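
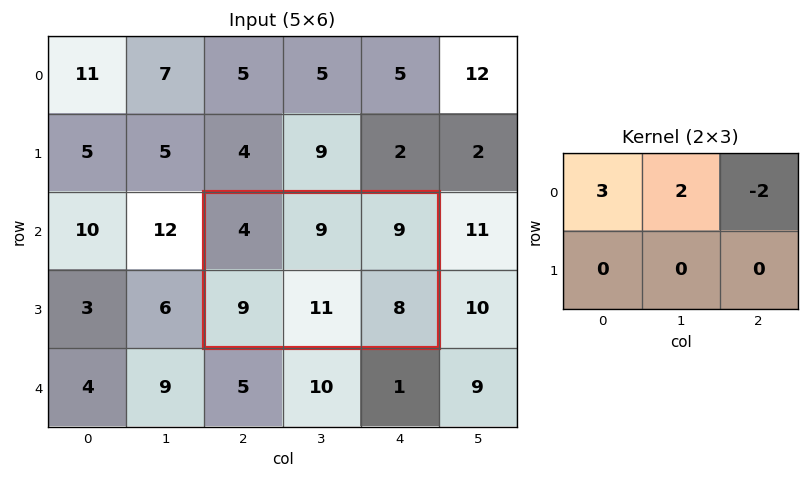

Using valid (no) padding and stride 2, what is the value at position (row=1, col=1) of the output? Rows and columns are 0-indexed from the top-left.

12

The receptive field on the input at this output position is [4 9 9 / 9 11 8]. Elementwise product with the kernel and sum: 4·3 + 9·2 + 9·-2.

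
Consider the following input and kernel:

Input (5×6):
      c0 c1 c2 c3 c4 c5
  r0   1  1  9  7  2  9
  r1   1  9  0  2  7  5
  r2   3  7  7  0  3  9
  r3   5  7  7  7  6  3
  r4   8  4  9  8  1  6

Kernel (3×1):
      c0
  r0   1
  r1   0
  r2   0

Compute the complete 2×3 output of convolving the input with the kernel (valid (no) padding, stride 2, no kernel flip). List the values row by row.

1 9 2
3 7 3

Output[0,0]: The receptive field on the input at this output position is [1 / 1 / 3]. Elementwise product with the kernel and sum: 1·1.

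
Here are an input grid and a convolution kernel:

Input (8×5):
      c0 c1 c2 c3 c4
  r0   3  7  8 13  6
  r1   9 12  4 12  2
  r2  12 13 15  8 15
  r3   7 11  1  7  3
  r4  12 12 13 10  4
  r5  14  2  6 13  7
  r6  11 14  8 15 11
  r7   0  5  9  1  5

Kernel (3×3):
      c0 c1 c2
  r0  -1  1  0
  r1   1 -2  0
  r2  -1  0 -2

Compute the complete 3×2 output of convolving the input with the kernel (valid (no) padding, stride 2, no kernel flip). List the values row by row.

Output[0,0]: The receptive field on the input at this output position is [3 7 8 / 9 12 4 / 12 13 15]. Elementwise product with the kernel and sum: 3·-1 + 7·1 + 9·1 + 12·-2 + 12·-1 + 15·-2.

-53 -60
-52 -41
-17 -53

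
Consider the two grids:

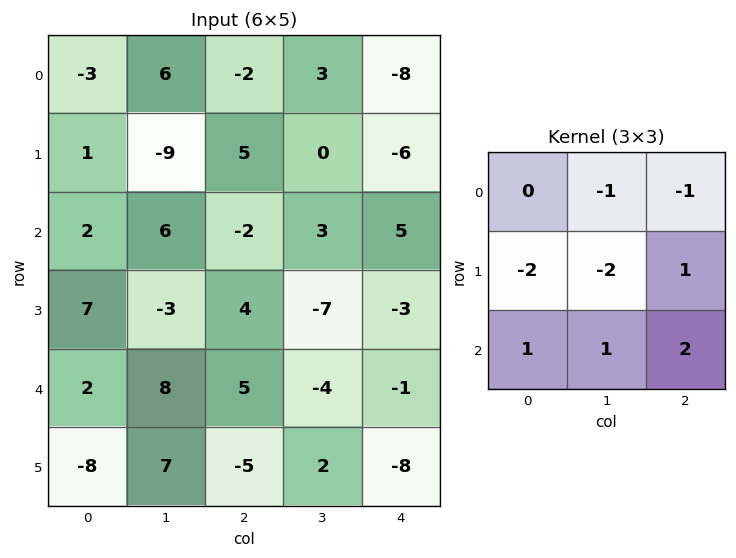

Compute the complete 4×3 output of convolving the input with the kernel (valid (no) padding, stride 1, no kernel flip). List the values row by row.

Output[0,0]: The receptive field on the input at this output position is [-3 6 -2 / 1 -9 5 / 2 6 -2]. Elementwise product with the kernel and sum: 6·-1 + -2·-1 + 1·-2 + -9·-2 + 5·1 + 2·1 + 6·1 + -2·2.
Output[0,1]: The receptive field on the input at this output position is [6 -2 3 / -9 5 0 / 6 -2 3]. Elementwise product with the kernel and sum: -2·-1 + 3·-1 + -9·-2 + 5·-2 + 0·1 + 6·1 + -2·1 + 3·2.

21 17 0
-2 -23 0
12 -5 -6
-27 -21 -12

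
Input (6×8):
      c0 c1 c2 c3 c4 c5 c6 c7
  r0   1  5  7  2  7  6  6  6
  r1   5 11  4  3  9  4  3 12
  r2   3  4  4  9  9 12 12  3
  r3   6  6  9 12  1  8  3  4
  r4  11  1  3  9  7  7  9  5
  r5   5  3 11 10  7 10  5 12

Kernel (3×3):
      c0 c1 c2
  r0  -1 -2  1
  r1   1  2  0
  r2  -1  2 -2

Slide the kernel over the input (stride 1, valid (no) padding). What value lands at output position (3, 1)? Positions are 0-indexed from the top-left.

The receptive field on the input at this output position is [6 9 12 / 1 3 9 / 3 11 10]. Elementwise product with the kernel and sum: 6·-1 + 9·-2 + 12·1 + 1·1 + 3·2 + 3·-1 + 11·2 + 10·-2.

-6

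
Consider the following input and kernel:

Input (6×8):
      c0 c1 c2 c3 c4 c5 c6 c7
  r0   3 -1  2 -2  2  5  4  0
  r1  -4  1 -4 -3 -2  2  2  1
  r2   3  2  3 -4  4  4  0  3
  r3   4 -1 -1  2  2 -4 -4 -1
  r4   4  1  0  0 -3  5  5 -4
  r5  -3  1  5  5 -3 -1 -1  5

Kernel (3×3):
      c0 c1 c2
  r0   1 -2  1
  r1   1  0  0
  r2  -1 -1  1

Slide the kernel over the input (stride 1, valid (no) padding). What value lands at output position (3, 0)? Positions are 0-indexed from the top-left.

The receptive field on the input at this output position is [4 -1 -1 / 4 1 0 / -3 1 5]. Elementwise product with the kernel and sum: 4·1 + -1·-2 + -1·1 + 4·1 + -3·-1 + 1·-1 + 5·1.

16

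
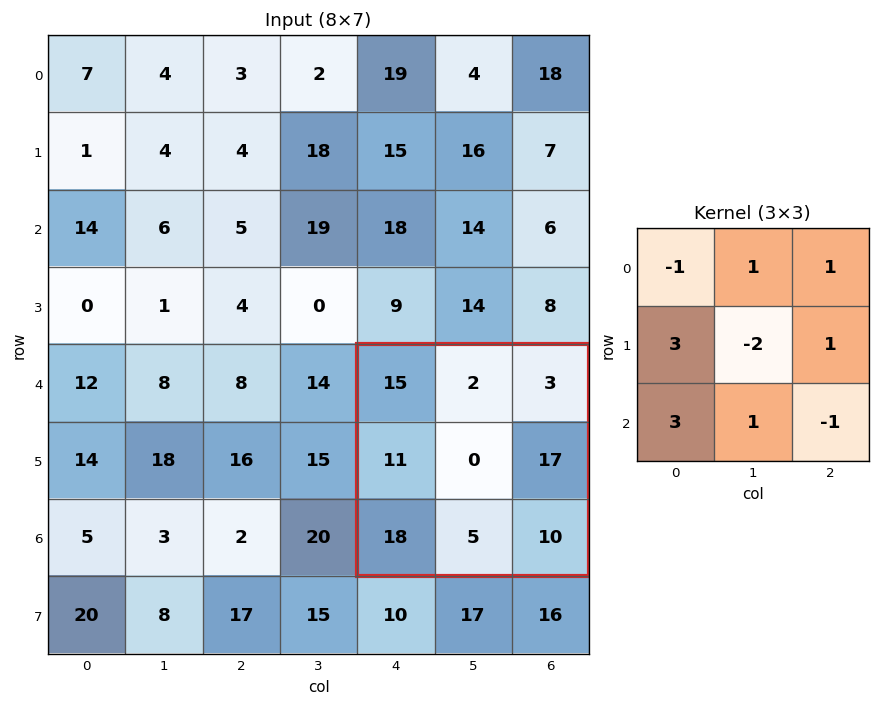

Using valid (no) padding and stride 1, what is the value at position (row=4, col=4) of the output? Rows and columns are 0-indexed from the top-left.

89

The receptive field on the input at this output position is [15 2 3 / 11 0 17 / 18 5 10]. Elementwise product with the kernel and sum: 15·-1 + 2·1 + 3·1 + 11·3 + 0·-2 + 17·1 + 18·3 + 5·1 + 10·-1.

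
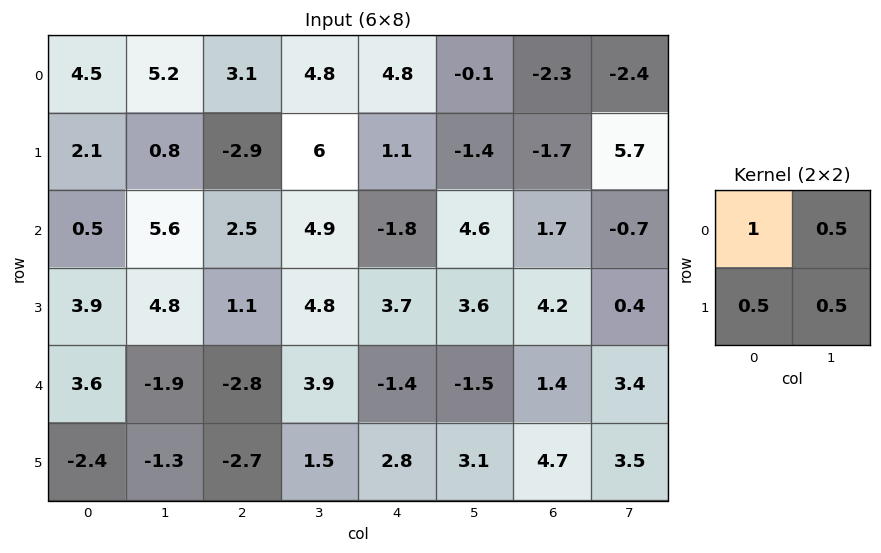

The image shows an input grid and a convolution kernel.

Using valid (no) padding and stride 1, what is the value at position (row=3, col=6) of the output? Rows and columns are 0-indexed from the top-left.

The receptive field on the input at this output position is [4.2 0.4 / 1.4 3.4]. Elementwise product with the kernel and sum: 4.2·1 + 0.4·0.5 + 1.4·0.5 + 3.4·0.5.

6.8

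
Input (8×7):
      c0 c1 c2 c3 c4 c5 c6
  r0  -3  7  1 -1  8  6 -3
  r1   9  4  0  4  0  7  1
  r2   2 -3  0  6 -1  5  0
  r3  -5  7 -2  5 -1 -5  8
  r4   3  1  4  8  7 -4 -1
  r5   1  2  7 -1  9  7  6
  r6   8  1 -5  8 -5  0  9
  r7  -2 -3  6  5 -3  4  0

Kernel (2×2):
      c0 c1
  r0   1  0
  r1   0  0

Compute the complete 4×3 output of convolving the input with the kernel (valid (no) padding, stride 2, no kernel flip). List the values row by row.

Output[0,0]: The receptive field on the input at this output position is [-3 7 / 9 4]. Elementwise product with the kernel and sum: -3·1.
Output[0,1]: The receptive field on the input at this output position is [1 -1 / 0 4]. Elementwise product with the kernel and sum: 1·1.

-3 1 8
2 0 -1
3 4 7
8 -5 -5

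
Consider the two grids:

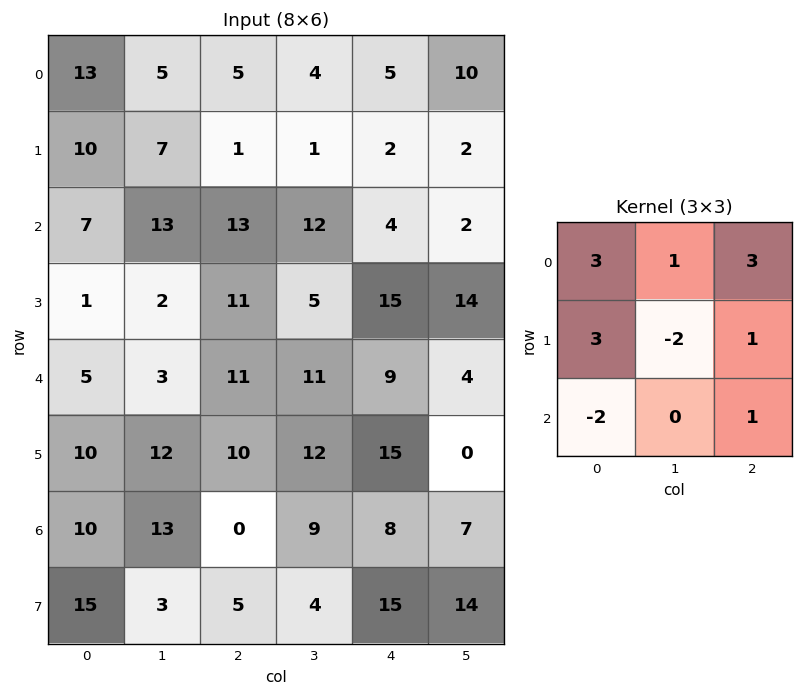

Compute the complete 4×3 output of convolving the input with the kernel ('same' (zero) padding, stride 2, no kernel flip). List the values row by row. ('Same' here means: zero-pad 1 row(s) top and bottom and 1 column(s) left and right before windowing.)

Output[0,0]: The receptive field on the zero-padded input at this output position is [0 0 0 / 0 13 5 / 0 10 7]. Elementwise product with the kernel and sum: 0·3 + 0·1 + 0·3 + 0·3 + 13·-2 + 5·1 + 0·-2 + 7·1.
Output[0,1]: The receptive field on the zero-padded input at this output position is [0 0 0 / 5 5 4 / 7 1 1]. Elementwise product with the kernel and sum: 0·3 + 0·1 + 0·3 + 5·3 + 5·-2 + 4·1 + 7·-2 + 1·1.

-14 -4 12
32 51 45
12 18 67
42 128 75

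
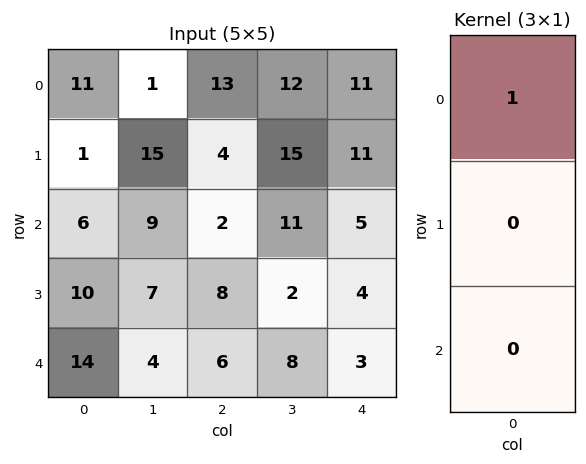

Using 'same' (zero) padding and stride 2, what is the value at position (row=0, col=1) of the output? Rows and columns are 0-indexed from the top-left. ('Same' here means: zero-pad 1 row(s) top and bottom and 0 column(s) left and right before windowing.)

The receptive field on the zero-padded input at this output position is [0 / 13 / 4]. Elementwise product with the kernel and sum: 0·1.

0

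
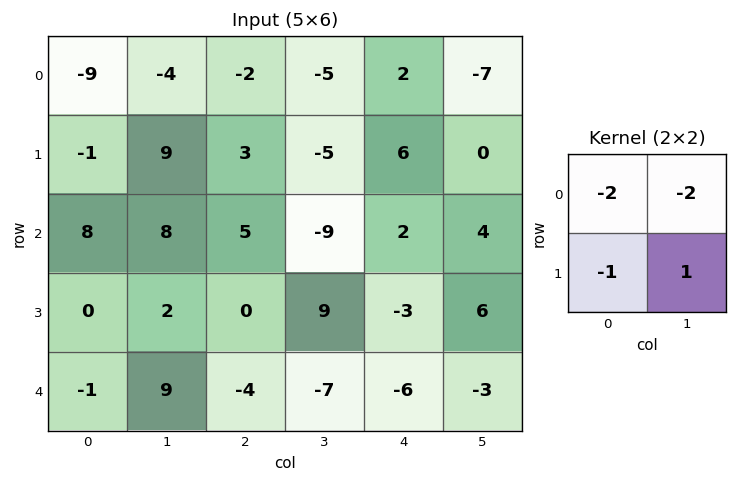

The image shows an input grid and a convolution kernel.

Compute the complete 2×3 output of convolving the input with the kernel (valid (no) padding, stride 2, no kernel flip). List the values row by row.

Output[0,0]: The receptive field on the input at this output position is [-9 -4 / -1 9]. Elementwise product with the kernel and sum: -9·-2 + -4·-2 + -1·-1 + 9·1.

36 6 4
-30 17 -3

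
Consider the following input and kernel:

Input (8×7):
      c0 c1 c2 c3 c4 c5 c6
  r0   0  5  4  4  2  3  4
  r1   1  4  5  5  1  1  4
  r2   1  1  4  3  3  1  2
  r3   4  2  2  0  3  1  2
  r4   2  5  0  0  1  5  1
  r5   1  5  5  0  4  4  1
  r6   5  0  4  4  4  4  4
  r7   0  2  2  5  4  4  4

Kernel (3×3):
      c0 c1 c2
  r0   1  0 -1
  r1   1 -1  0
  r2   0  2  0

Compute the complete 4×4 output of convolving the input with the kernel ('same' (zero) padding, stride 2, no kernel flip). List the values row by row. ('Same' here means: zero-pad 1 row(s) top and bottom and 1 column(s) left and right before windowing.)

Output[0,0]: The receptive field on the zero-padded input at this output position is [0 0 0 / 0 0 5 / 0 1 4]. Elementwise product with the kernel and sum: 0·1 + 0·-1 + 0·1 + 0·-1 + 1·2.

2 11 4 7
3 0 10 4
-2 17 6 7
-10 5 4 12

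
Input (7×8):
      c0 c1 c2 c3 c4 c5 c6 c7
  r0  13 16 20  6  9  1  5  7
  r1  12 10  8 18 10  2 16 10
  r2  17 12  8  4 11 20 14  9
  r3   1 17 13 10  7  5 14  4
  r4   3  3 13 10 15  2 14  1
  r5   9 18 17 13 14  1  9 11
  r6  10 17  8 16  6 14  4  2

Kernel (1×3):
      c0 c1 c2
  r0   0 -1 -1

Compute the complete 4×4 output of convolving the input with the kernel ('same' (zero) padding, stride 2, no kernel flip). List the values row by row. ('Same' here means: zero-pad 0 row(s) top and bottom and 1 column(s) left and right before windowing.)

-29 -26 -10 -12
-29 -12 -31 -23
-6 -23 -17 -15
-27 -24 -20 -6

Output[0,0]: The receptive field on the zero-padded input at this output position is [0 13 16]. Elementwise product with the kernel and sum: 13·-1 + 16·-1.
Output[0,1]: The receptive field on the zero-padded input at this output position is [16 20 6]. Elementwise product with the kernel and sum: 20·-1 + 6·-1.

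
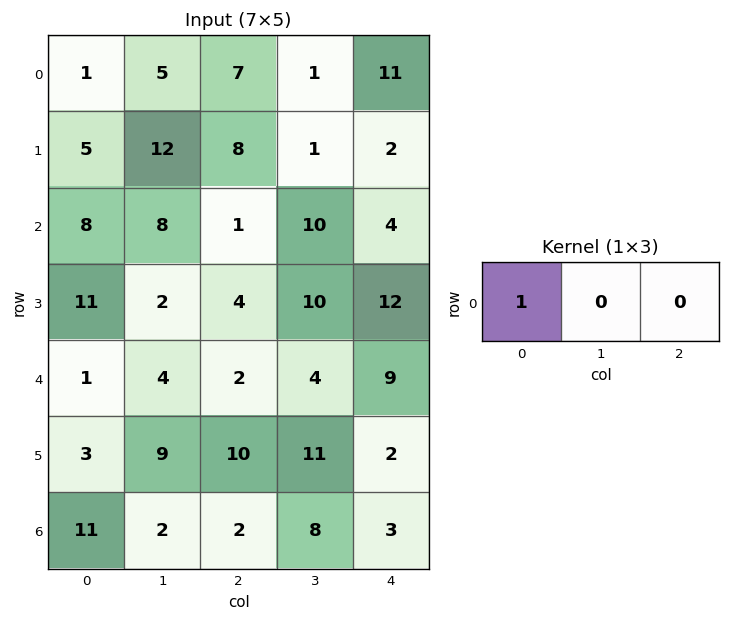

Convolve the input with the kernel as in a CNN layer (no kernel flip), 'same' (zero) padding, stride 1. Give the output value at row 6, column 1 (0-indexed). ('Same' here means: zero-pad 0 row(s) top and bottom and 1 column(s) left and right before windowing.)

The receptive field on the zero-padded input at this output position is [11 2 2]. Elementwise product with the kernel and sum: 11·1.

11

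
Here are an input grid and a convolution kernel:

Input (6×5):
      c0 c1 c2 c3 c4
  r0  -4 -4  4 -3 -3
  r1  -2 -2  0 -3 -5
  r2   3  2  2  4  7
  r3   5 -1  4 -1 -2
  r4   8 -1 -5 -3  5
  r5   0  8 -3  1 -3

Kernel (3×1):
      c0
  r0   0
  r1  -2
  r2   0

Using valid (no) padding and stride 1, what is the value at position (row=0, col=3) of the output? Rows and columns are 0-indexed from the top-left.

The receptive field on the input at this output position is [-3 / -3 / 4]. Elementwise product with the kernel and sum: -3·-2.

6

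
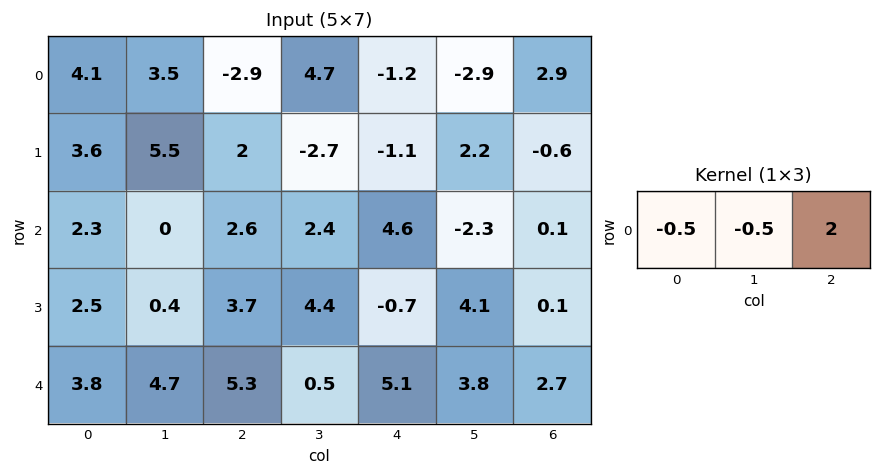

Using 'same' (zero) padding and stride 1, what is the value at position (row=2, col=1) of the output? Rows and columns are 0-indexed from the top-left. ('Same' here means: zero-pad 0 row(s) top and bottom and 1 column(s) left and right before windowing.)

4.05

The receptive field on the zero-padded input at this output position is [2.3 0 2.6]. Elementwise product with the kernel and sum: 2.3·-0.5 + 0·-0.5 + 2.6·2.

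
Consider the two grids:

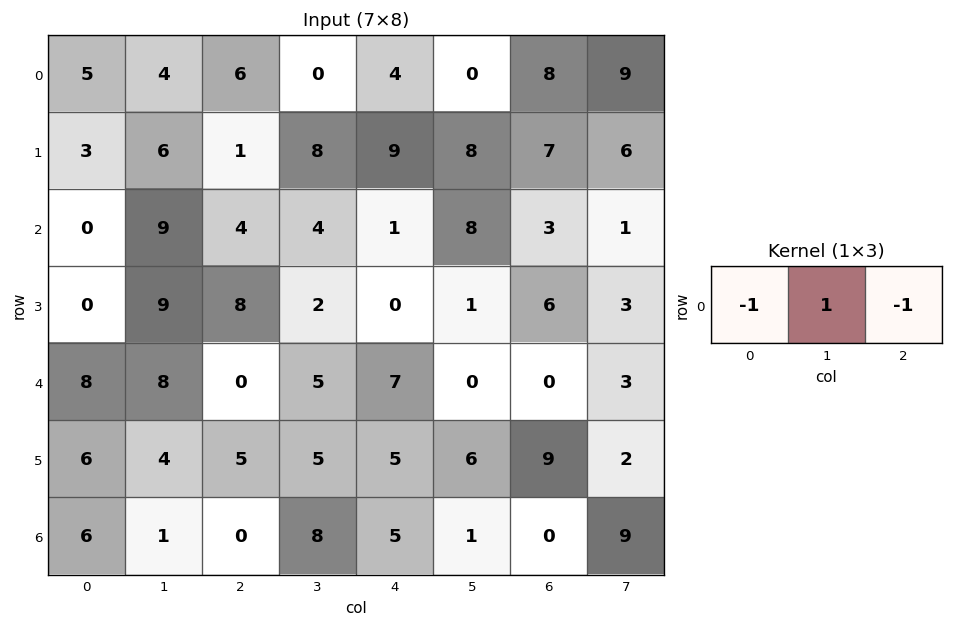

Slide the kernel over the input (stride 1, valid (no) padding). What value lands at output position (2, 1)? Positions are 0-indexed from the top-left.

-9

The receptive field on the input at this output position is [9 4 4]. Elementwise product with the kernel and sum: 9·-1 + 4·1 + 4·-1.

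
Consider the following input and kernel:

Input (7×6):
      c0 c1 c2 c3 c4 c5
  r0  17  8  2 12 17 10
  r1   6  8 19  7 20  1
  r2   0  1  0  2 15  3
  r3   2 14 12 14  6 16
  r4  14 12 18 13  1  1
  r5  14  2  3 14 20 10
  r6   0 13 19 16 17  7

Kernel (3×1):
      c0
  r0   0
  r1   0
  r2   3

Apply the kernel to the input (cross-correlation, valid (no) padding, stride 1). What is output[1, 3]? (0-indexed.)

42

The receptive field on the input at this output position is [7 / 2 / 14]. Elementwise product with the kernel and sum: 14·3.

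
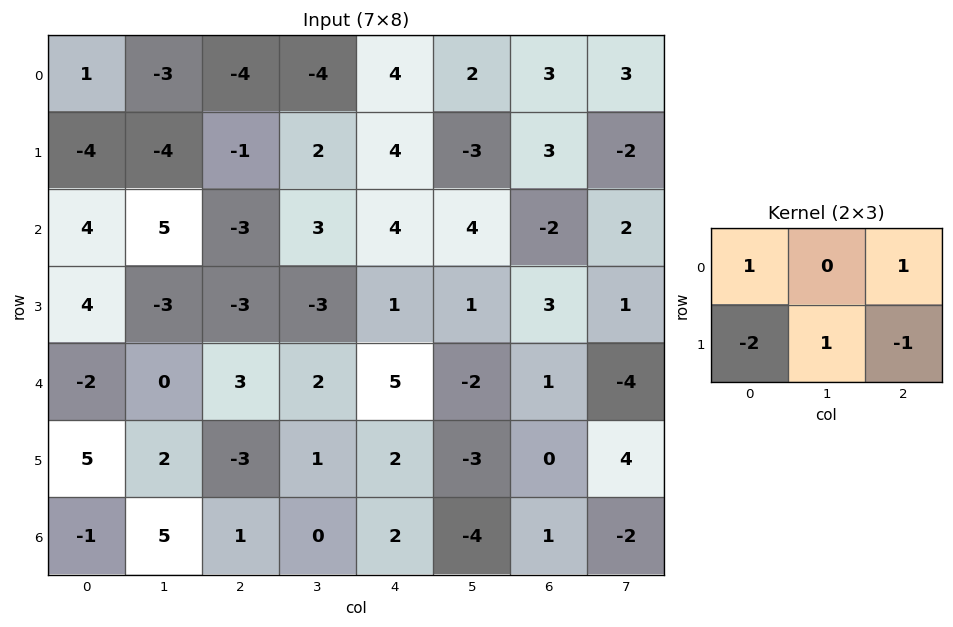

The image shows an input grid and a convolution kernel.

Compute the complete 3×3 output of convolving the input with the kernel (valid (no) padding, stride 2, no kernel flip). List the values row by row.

Output[0,0]: The receptive field on the input at this output position is [1 -3 -4 / -4 -4 -1]. Elementwise product with the kernel and sum: 1·1 + -4·1 + -4·-2 + -4·1 + -1·-1.

2 0 -7
-7 3 -2
-4 13 -1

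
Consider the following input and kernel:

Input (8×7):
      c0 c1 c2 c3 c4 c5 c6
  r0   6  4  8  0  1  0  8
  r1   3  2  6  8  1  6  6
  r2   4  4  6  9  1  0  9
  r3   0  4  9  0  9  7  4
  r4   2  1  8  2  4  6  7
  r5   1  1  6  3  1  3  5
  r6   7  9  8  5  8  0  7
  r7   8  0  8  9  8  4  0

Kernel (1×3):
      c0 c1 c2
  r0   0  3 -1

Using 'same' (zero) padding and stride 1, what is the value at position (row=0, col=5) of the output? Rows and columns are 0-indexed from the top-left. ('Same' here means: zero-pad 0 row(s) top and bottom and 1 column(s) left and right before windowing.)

The receptive field on the zero-padded input at this output position is [1 0 8]. Elementwise product with the kernel and sum: 0·3 + 8·-1.

-8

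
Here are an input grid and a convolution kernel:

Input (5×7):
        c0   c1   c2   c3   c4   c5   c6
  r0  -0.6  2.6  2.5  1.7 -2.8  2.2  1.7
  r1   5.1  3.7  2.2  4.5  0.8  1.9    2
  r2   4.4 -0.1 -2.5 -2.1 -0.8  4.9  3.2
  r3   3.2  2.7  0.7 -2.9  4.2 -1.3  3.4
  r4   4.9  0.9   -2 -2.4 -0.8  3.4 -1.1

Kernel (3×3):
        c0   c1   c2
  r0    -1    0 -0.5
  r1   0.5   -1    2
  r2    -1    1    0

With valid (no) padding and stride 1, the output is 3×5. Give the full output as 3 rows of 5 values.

Output[0,0]: The receptive field on the input at this output position is [-0.6 2.6 2.5 / 5.1 3.7 2.2 / 4.4 -0.1 -2.5]. Elementwise product with the kernel and sum: -0.6·-1 + 2.5·-0.5 + 5.1·0.5 + 3.7·-1 + 2.2·2 + 4.4·-1 + -0.1·1.

-1.9 2.8 -2.5 3.75 10.15
-9.4 -9.7 -6.95 11.2 -6.2
-6.85 -6.9 14.15 -7 13.6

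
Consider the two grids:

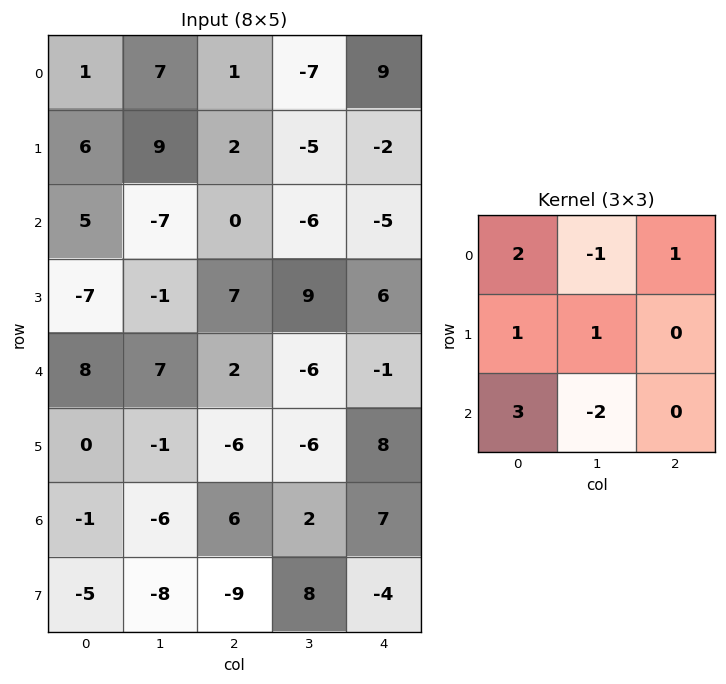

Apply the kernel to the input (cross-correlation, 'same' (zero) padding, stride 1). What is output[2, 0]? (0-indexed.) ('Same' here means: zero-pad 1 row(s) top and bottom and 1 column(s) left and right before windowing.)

The receptive field on the zero-padded input at this output position is [0 6 9 / 0 5 -7 / 0 -7 -1]. Elementwise product with the kernel and sum: 0·2 + 6·-1 + 9·1 + 0·1 + 5·1 + 0·3 + -7·-2.

22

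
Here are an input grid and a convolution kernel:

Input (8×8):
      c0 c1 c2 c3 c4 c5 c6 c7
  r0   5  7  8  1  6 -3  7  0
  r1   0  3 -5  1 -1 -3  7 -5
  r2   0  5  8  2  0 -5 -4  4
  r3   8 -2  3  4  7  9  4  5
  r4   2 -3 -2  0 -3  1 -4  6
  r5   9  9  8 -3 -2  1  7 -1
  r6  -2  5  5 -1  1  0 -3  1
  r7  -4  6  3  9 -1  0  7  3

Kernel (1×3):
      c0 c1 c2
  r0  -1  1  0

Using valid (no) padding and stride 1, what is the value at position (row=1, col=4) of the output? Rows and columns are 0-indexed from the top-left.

The receptive field on the input at this output position is [-1 -3 7]. Elementwise product with the kernel and sum: -1·-1 + -3·1.

-2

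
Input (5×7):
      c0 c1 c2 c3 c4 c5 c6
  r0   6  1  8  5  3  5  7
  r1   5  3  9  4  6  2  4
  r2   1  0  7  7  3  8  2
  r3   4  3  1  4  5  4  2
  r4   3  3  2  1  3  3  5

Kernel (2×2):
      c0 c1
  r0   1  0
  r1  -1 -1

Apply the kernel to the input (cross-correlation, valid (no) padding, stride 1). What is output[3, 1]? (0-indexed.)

-2

The receptive field on the input at this output position is [3 1 / 3 2]. Elementwise product with the kernel and sum: 3·1 + 3·-1 + 2·-1.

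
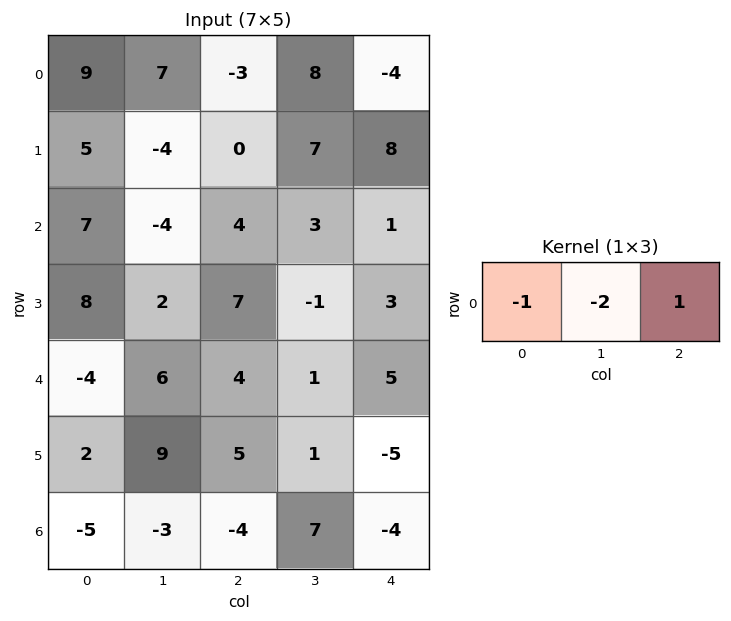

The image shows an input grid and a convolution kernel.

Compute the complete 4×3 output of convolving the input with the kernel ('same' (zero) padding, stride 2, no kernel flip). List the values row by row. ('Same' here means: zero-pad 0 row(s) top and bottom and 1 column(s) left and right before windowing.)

Output[0,0]: The receptive field on the zero-padded input at this output position is [0 9 7]. Elementwise product with the kernel and sum: 0·-1 + 9·-2 + 7·1.
Output[0,1]: The receptive field on the zero-padded input at this output position is [7 -3 8]. Elementwise product with the kernel and sum: 7·-1 + -3·-2 + 8·1.

-11 7 0
-18 -1 -5
14 -13 -11
7 18 1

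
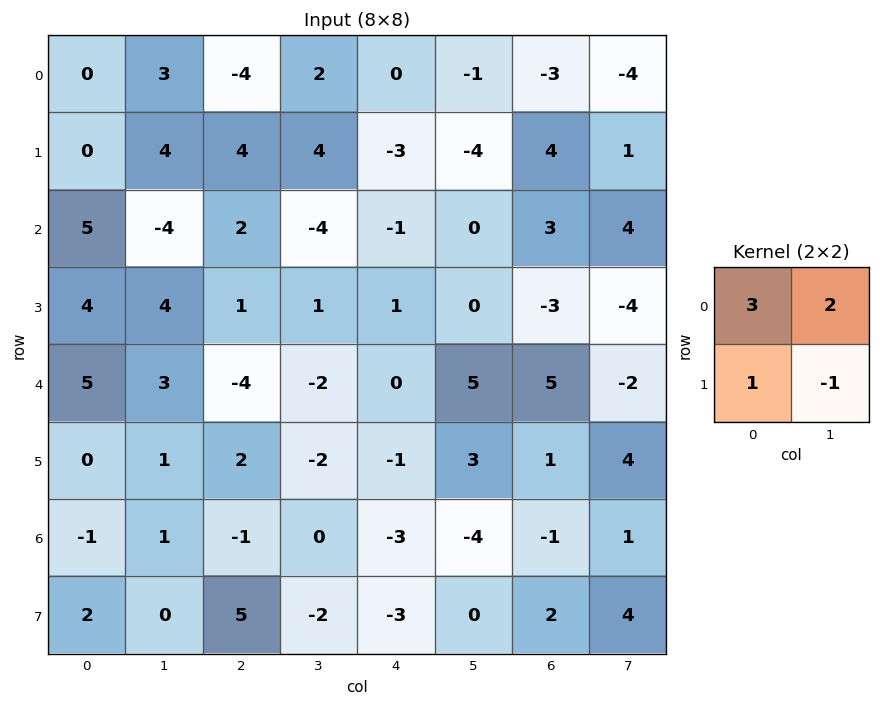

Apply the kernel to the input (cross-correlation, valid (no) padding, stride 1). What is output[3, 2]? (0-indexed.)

The receptive field on the input at this output position is [1 1 / -4 -2]. Elementwise product with the kernel and sum: 1·3 + 1·2 + -4·1 + -2·-1.

3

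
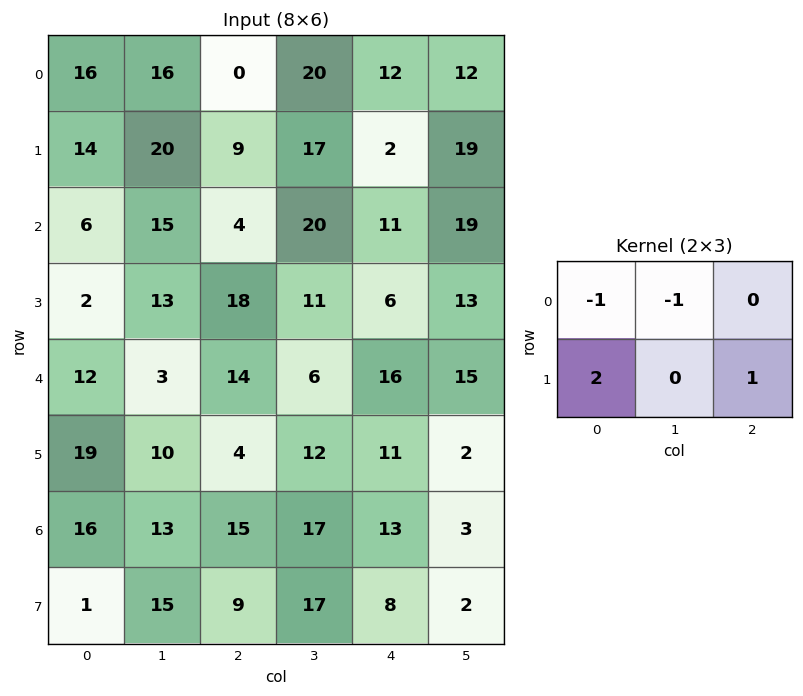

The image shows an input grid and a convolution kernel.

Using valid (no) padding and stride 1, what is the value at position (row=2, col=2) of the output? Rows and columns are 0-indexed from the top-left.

The receptive field on the input at this output position is [4 20 11 / 18 11 6]. Elementwise product with the kernel and sum: 4·-1 + 20·-1 + 18·2 + 6·1.

18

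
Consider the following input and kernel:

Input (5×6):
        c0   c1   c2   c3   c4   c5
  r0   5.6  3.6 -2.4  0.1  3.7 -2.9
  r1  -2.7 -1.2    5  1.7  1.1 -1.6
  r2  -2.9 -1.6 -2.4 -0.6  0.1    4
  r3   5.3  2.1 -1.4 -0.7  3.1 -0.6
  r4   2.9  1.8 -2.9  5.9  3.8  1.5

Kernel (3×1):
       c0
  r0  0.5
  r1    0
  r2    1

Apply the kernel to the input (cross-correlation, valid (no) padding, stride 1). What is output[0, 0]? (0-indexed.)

The receptive field on the input at this output position is [5.6 / -2.7 / -2.9]. Elementwise product with the kernel and sum: 5.6·0.5 + -2.9·1.

-0.1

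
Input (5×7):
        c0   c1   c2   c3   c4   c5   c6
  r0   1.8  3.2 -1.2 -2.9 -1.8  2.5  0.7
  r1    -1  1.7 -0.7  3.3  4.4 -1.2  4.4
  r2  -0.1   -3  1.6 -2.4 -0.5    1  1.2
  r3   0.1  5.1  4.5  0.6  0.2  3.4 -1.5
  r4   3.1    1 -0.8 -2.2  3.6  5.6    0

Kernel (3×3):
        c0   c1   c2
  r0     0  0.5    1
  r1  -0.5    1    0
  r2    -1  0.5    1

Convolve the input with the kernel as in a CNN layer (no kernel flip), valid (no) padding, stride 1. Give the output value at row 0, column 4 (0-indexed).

0.75

The receptive field on the input at this output position is [-1.8 2.5 0.7 / 4.4 -1.2 4.4 / -0.5 1 1.2]. Elementwise product with the kernel and sum: 2.5·0.5 + 0.7·1 + 4.4·-0.5 + -1.2·1 + -0.5·-1 + 1·0.5 + 1.2·1.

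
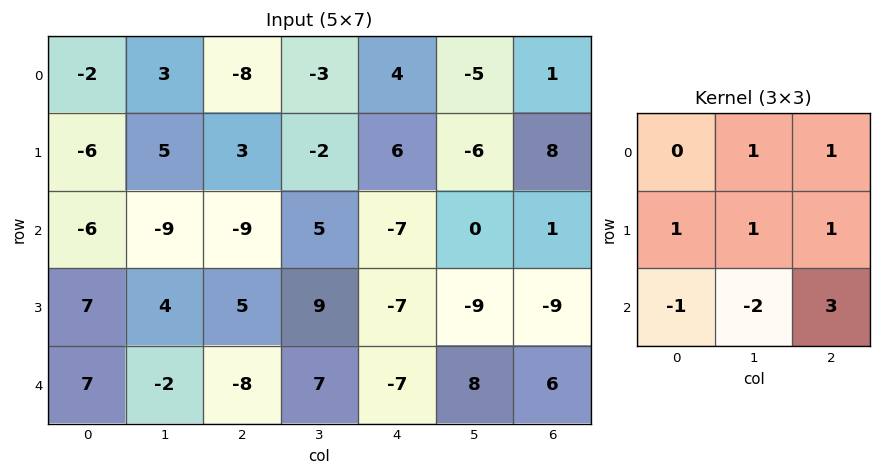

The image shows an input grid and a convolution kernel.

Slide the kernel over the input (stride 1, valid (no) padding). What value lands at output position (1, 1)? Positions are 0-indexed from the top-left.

1

The receptive field on the input at this output position is [5 3 -2 / -9 -9 5 / 4 5 9]. Elementwise product with the kernel and sum: 3·1 + -2·1 + -9·1 + -9·1 + 5·1 + 4·-1 + 5·-2 + 9·3.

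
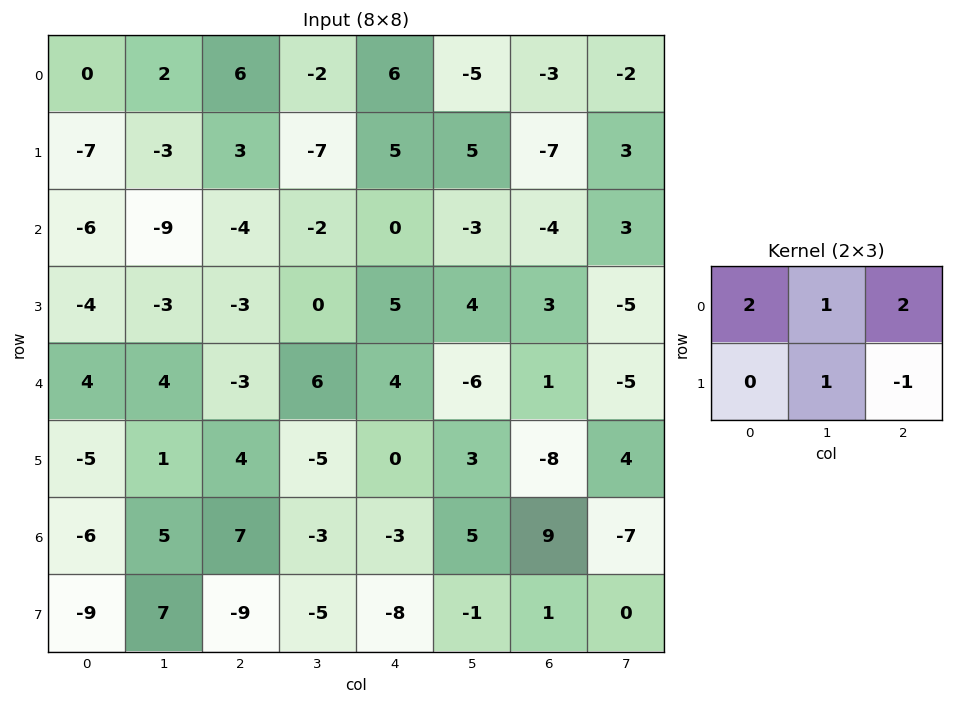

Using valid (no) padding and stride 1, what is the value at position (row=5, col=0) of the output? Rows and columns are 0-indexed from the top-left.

-3

The receptive field on the input at this output position is [-5 1 4 / -6 5 7]. Elementwise product with the kernel and sum: -5·2 + 1·1 + 4·2 + 5·1 + 7·-1.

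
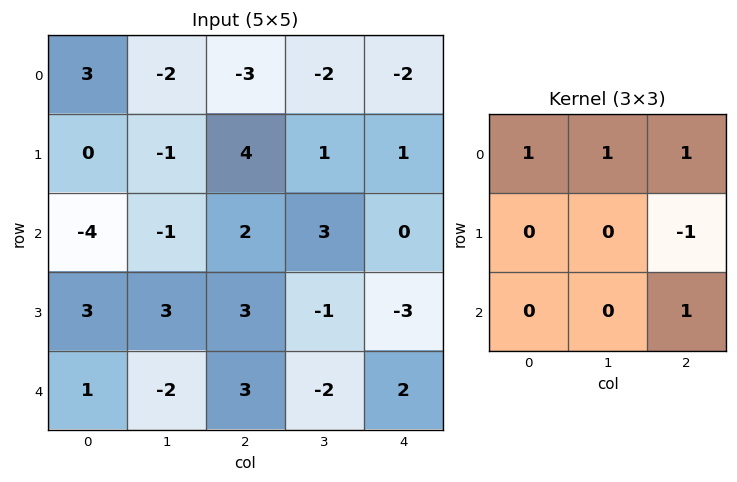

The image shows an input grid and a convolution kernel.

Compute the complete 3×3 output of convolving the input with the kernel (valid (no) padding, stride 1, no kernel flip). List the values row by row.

Output[0,0]: The receptive field on the input at this output position is [3 -2 -3 / 0 -1 4 / -4 -1 2]. Elementwise product with the kernel and sum: 3·1 + -2·1 + -3·1 + 4·-1 + 2·1.

-4 -5 -8
4 0 3
-3 3 10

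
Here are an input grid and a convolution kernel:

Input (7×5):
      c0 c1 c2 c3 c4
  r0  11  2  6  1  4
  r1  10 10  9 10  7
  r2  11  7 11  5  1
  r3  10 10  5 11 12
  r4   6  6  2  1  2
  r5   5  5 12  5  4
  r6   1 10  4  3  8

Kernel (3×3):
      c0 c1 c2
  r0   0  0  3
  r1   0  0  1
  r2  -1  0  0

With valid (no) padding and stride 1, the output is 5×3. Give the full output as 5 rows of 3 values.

Output[0,0]: The receptive field on the input at this output position is [11 2 6 / 10 10 9 / 11 7 11]. Elementwise product with the kernel and sum: 6·3 + 9·1 + 11·-1.

16 6 8
28 25 17
32 20 13
12 29 26
17 -2 6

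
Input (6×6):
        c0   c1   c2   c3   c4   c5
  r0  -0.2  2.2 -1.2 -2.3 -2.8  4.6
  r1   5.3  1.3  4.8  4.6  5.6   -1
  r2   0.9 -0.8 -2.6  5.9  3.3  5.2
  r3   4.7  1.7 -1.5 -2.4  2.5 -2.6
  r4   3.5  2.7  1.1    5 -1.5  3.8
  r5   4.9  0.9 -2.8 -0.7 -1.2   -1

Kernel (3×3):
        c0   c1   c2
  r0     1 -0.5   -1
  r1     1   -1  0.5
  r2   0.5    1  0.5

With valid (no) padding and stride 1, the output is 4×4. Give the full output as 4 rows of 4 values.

4.65 3.85 12 1.85
3.55 -2.8 -11.85 8
11.15 1.55 -1.9 -4.25
8.65 6.25 -10.15 5.3

Output[0,0]: The receptive field on the input at this output position is [-0.2 2.2 -1.2 / 5.3 1.3 4.8 / 0.9 -0.8 -2.6]. Elementwise product with the kernel and sum: -0.2·1 + 2.2·-0.5 + -1.2·-1 + 5.3·1 + 1.3·-1 + 4.8·0.5 + 0.9·0.5 + -0.8·1 + -2.6·0.5.
Output[0,1]: The receptive field on the input at this output position is [2.2 -1.2 -2.3 / 1.3 4.8 4.6 / -0.8 -2.6 5.9]. Elementwise product with the kernel and sum: 2.2·1 + -1.2·-0.5 + -2.3·-1 + 1.3·1 + 4.8·-1 + 4.6·0.5 + -0.8·0.5 + -2.6·1 + 5.9·0.5.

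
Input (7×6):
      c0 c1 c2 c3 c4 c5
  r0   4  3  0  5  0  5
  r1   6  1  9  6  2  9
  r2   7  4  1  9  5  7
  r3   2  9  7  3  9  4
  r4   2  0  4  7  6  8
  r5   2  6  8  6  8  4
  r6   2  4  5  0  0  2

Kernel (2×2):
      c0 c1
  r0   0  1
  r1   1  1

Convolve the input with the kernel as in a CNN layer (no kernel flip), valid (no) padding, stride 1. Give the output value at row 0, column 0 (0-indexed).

The receptive field on the input at this output position is [4 3 / 6 1]. Elementwise product with the kernel and sum: 3·1 + 6·1 + 1·1.

10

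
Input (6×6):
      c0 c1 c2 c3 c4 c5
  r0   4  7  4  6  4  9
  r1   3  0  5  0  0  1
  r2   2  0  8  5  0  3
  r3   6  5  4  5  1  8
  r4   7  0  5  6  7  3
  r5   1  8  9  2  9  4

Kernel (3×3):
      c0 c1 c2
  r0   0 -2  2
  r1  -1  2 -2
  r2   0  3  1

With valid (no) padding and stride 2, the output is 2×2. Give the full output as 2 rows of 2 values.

Output[0,0]: The receptive field on the input at this output position is [4 7 4 / 3 0 5 / 2 0 8]. Elementwise product with the kernel and sum: 7·-2 + 4·2 + 3·-1 + 0·2 + 5·-2 + 0·3 + 8·1.
Output[0,1]: The receptive field on the input at this output position is [4 6 4 / 5 0 0 / 8 5 0]. Elementwise product with the kernel and sum: 6·-2 + 4·2 + 5·-1 + 0·2 + 0·-2 + 5·3 + 0·1.

-11 6
17 19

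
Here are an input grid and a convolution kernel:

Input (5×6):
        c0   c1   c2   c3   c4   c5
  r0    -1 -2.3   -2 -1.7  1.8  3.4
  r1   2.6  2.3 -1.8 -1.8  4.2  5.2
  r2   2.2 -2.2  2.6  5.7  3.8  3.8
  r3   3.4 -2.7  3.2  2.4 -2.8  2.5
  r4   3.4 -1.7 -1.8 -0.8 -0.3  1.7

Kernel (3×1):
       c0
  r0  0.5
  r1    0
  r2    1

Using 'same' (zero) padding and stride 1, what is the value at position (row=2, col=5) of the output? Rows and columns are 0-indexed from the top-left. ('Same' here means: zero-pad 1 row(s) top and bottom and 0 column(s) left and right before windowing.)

5.1

The receptive field on the zero-padded input at this output position is [5.2 / 3.8 / 2.5]. Elementwise product with the kernel and sum: 5.2·0.5 + 2.5·1.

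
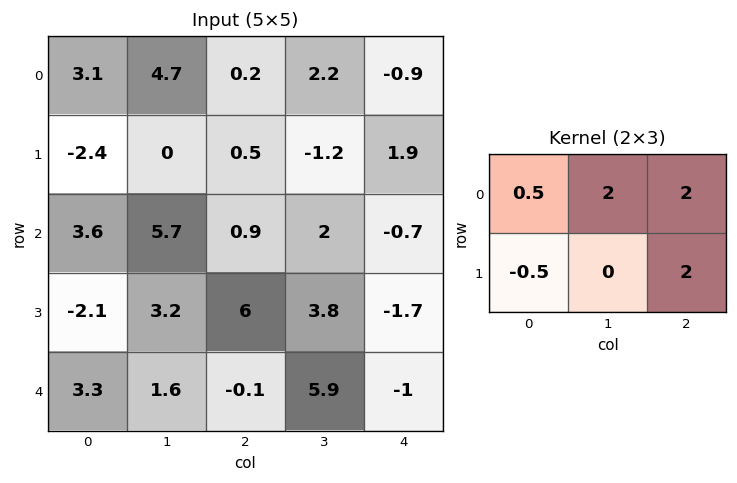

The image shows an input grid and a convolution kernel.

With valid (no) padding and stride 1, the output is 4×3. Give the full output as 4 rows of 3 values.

Output[0,0]: The receptive field on the input at this output position is [3.1 4.7 0.2 / -2.4 0 0.5]. Elementwise product with the kernel and sum: 3.1·0.5 + 4.7·2 + 0.2·2 + -2.4·-0.5 + 0.5·2.

13.55 4.75 6.25
-0.2 -0.25 -0.2
28.05 14.65 -3.35
15.5 32.2 5.25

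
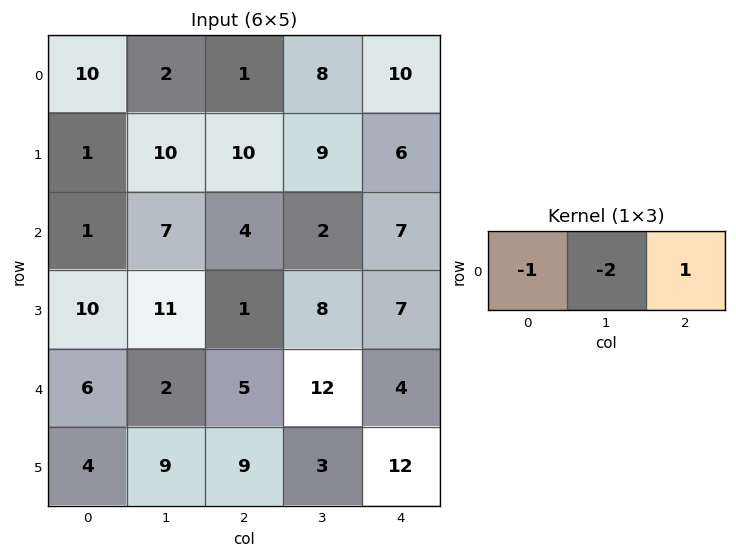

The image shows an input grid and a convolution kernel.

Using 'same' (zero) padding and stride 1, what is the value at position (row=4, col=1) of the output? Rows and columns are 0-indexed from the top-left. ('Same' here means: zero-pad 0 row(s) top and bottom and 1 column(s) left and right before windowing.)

The receptive field on the zero-padded input at this output position is [6 2 5]. Elementwise product with the kernel and sum: 6·-1 + 2·-2 + 5·1.

-5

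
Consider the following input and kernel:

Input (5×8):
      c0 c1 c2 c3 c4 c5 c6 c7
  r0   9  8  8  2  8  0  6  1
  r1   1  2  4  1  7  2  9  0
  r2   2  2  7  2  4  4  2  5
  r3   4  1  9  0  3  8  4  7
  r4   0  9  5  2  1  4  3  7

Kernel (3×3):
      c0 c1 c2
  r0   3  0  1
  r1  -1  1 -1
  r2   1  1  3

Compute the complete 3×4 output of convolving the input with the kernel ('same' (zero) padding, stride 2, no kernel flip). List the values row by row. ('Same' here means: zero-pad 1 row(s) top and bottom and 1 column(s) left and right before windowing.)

8 7 20 16
9 20 30 32
-8 -3 3 23

Output[0,0]: The receptive field on the zero-padded input at this output position is [0 0 0 / 0 9 8 / 0 1 2]. Elementwise product with the kernel and sum: 0·3 + 0·1 + 0·-1 + 9·1 + 8·-1 + 0·1 + 1·1 + 2·3.
Output[0,1]: The receptive field on the zero-padded input at this output position is [0 0 0 / 8 8 2 / 2 4 1]. Elementwise product with the kernel and sum: 0·3 + 0·1 + 8·-1 + 8·1 + 2·-1 + 2·1 + 4·1 + 1·3.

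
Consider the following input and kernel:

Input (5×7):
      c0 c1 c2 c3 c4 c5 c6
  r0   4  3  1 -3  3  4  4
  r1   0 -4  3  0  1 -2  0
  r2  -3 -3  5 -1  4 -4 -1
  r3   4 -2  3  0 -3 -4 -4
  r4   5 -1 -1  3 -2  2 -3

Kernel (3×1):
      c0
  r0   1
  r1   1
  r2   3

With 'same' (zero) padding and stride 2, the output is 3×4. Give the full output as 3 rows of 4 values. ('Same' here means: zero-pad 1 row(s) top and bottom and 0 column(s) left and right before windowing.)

4 10 6 4
9 17 -4 -13
9 2 -5 -7

Output[0,0]: The receptive field on the zero-padded input at this output position is [0 / 4 / 0]. Elementwise product with the kernel and sum: 0·1 + 4·1 + 0·3.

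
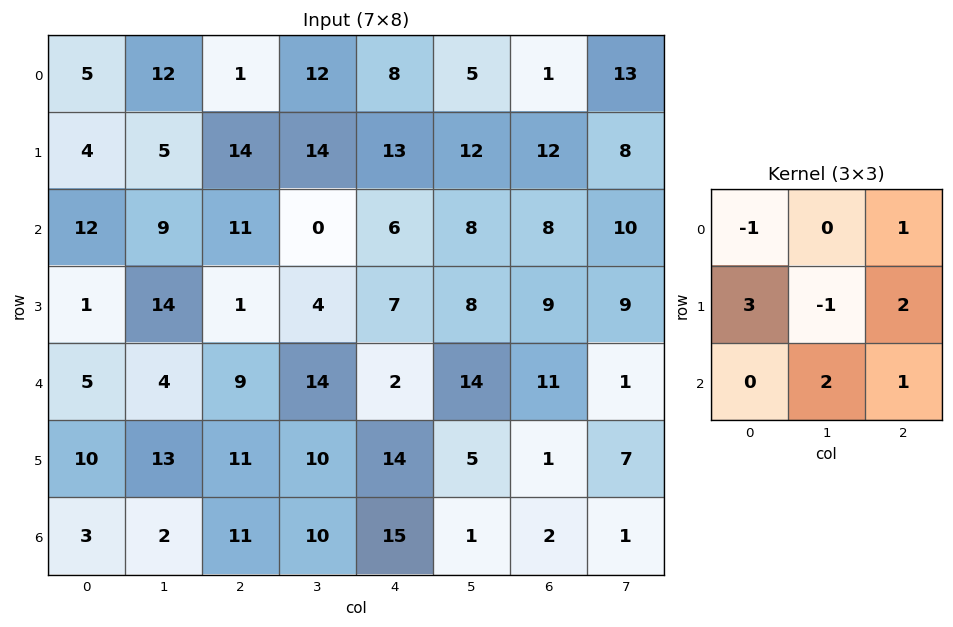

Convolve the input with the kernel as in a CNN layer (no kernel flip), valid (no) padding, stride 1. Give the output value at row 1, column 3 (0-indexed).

The receptive field on the input at this output position is [14 13 12 / 0 6 8 / 4 7 8]. Elementwise product with the kernel and sum: 14·-1 + 12·1 + 0·3 + 6·-1 + 8·2 + 7·2 + 8·1.

30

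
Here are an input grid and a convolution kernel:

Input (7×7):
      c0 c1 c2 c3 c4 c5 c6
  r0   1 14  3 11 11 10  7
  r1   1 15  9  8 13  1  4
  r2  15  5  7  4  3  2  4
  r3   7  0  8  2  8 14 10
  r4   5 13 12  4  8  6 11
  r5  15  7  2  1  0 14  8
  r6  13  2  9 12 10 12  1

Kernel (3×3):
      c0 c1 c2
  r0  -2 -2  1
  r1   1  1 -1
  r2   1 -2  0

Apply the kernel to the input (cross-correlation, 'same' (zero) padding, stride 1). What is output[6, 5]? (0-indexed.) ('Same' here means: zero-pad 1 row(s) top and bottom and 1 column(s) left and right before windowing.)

The receptive field on the zero-padded input at this output position is [0 14 8 / 10 12 1 / 0 0 0]. Elementwise product with the kernel and sum: 0·-2 + 14·-2 + 8·1 + 10·1 + 12·1 + 1·-1 + 0·1 + 0·-2.

1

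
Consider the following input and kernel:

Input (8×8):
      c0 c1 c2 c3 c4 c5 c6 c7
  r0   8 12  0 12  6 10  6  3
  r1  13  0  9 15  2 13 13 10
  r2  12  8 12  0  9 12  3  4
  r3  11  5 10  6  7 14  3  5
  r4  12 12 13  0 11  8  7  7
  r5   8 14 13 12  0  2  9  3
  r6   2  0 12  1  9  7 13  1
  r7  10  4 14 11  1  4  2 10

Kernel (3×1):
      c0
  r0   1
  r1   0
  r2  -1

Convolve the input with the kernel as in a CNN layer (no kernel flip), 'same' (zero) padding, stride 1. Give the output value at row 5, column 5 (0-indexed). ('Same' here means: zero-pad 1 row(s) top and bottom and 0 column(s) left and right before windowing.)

The receptive field on the zero-padded input at this output position is [8 / 2 / 7]. Elementwise product with the kernel and sum: 8·1 + 7·-1.

1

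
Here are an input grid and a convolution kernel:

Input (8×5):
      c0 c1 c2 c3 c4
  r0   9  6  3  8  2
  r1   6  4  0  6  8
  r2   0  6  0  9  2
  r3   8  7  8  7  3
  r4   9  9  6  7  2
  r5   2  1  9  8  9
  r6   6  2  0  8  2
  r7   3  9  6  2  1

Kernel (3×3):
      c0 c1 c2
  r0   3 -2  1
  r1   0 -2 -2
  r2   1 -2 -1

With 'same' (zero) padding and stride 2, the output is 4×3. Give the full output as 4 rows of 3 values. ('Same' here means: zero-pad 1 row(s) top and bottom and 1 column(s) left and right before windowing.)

-46 -24 -14
-43 -16 -1
-50 -39 1
-34 -28 2

Output[0,0]: The receptive field on the zero-padded input at this output position is [0 0 0 / 0 9 6 / 0 6 4]. Elementwise product with the kernel and sum: 0·3 + 0·-2 + 0·1 + 9·-2 + 6·-2 + 0·1 + 6·-2 + 4·-1.
Output[0,1]: The receptive field on the zero-padded input at this output position is [0 0 0 / 6 3 8 / 4 0 6]. Elementwise product with the kernel and sum: 0·3 + 0·-2 + 0·1 + 3·-2 + 8·-2 + 4·1 + 0·-2 + 6·-1.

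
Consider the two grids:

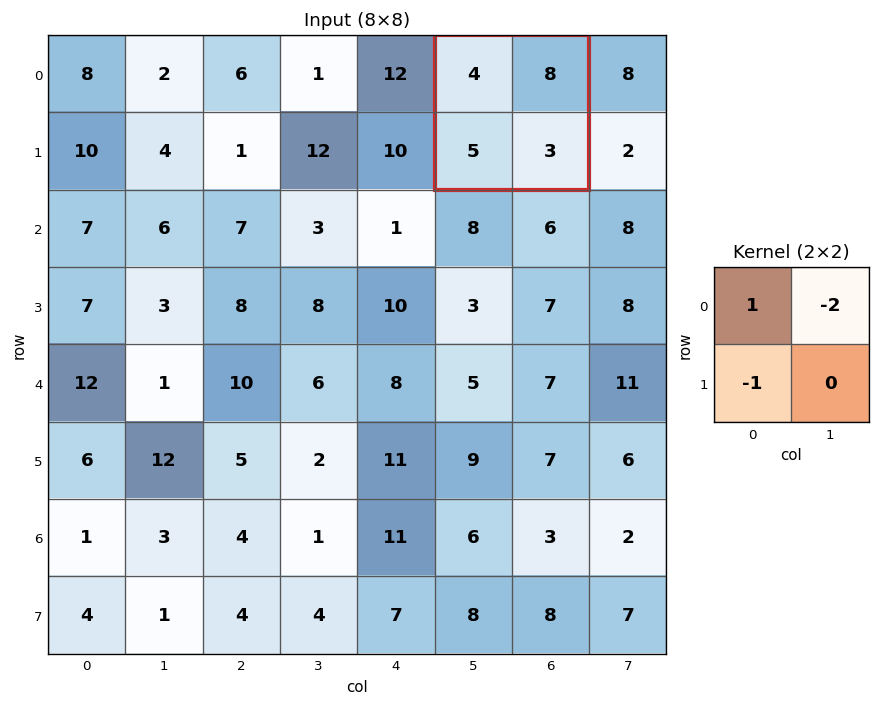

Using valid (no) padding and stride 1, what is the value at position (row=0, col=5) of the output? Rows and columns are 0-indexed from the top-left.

-17

The receptive field on the input at this output position is [4 8 / 5 3]. Elementwise product with the kernel and sum: 4·1 + 8·-2 + 5·-1.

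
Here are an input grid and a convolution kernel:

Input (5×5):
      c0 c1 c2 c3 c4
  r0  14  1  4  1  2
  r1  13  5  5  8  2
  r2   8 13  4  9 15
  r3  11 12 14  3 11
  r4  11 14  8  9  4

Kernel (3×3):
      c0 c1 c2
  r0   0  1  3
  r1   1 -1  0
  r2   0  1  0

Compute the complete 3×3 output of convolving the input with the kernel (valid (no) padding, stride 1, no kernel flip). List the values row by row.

Output[0,0]: The receptive field on the input at this output position is [14 1 4 / 13 5 5 / 8 13 4]. Elementwise product with the kernel and sum: 1·1 + 4·3 + 13·1 + 5·-1 + 13·1.

34 11 13
27 52 12
38 37 74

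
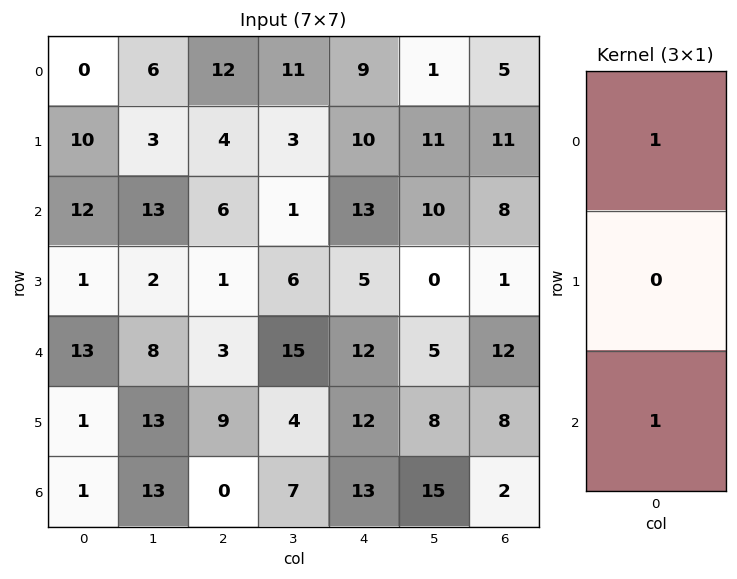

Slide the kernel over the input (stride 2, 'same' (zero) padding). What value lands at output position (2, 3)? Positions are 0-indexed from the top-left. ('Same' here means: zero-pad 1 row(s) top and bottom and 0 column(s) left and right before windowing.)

9

The receptive field on the zero-padded input at this output position is [1 / 12 / 8]. Elementwise product with the kernel and sum: 1·1 + 8·1.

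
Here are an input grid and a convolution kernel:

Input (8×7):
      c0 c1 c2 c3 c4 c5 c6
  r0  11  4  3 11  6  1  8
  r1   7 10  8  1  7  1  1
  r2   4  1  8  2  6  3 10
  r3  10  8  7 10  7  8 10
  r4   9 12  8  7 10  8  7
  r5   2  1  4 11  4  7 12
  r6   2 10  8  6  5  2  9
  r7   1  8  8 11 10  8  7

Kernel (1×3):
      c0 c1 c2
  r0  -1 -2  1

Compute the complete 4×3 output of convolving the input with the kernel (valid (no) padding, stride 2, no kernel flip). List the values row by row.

Output[0,0]: The receptive field on the input at this output position is [11 4 3]. Elementwise product with the kernel and sum: 11·-1 + 4·-2 + 3·1.
Output[0,1]: The receptive field on the input at this output position is [3 11 6]. Elementwise product with the kernel and sum: 3·-1 + 11·-2 + 6·1.

-16 -19 0
2 -6 -2
-25 -12 -19
-14 -15 0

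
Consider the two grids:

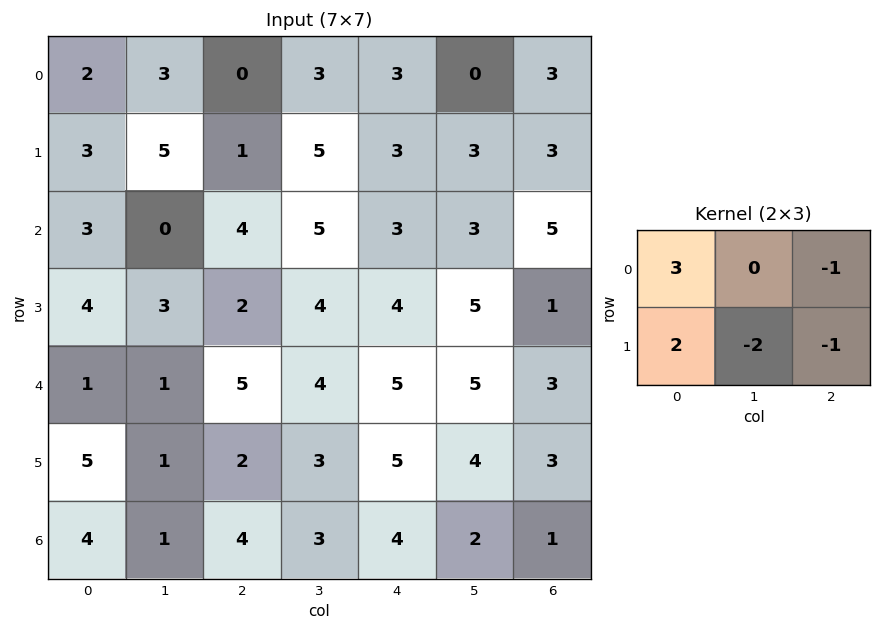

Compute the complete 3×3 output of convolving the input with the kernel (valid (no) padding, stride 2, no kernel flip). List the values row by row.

Output[0,0]: The receptive field on the input at this output position is [2 3 0 / 3 5 1]. Elementwise product with the kernel and sum: 2·3 + 0·-1 + 3·2 + 5·-2 + 1·-1.

1 -14 3
5 1 1
4 3 11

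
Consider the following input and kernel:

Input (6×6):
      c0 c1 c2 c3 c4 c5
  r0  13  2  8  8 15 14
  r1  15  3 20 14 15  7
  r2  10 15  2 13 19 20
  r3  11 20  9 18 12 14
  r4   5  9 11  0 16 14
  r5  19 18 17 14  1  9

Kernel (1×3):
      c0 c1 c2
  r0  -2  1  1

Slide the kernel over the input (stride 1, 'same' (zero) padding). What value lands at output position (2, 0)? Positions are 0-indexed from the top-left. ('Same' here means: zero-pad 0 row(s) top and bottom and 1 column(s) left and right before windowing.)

The receptive field on the zero-padded input at this output position is [0 10 15]. Elementwise product with the kernel and sum: 0·-2 + 10·1 + 15·1.

25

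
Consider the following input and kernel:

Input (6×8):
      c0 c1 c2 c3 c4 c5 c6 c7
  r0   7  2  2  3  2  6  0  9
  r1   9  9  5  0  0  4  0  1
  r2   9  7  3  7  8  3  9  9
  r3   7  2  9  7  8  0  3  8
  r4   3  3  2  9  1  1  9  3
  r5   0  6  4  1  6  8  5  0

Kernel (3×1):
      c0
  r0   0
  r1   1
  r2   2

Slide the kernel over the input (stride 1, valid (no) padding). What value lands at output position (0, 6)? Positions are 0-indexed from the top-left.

18

The receptive field on the input at this output position is [0 / 0 / 9]. Elementwise product with the kernel and sum: 0·1 + 9·2.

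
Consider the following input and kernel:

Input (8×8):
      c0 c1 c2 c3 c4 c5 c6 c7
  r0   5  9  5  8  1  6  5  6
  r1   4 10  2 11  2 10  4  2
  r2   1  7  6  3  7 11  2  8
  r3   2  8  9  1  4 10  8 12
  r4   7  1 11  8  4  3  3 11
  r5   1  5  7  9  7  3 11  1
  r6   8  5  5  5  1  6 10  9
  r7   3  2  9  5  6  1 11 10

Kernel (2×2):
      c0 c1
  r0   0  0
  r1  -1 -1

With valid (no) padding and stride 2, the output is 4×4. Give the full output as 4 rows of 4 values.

-14 -13 -12 -6
-10 -10 -14 -20
-6 -16 -10 -12
-5 -14 -7 -21

Output[0,0]: The receptive field on the input at this output position is [5 9 / 4 10]. Elementwise product with the kernel and sum: 4·-1 + 10·-1.
Output[0,1]: The receptive field on the input at this output position is [5 8 / 2 11]. Elementwise product with the kernel and sum: 2·-1 + 11·-1.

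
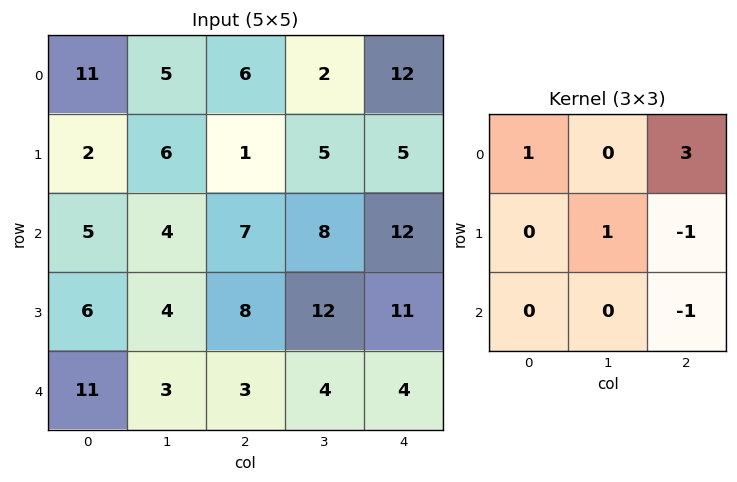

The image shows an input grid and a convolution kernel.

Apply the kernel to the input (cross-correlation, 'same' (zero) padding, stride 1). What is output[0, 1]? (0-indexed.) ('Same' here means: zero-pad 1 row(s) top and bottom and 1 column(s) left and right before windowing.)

The receptive field on the zero-padded input at this output position is [0 0 0 / 11 5 6 / 2 6 1]. Elementwise product with the kernel and sum: 0·1 + 0·3 + 5·1 + 6·-1 + 1·-1.

-2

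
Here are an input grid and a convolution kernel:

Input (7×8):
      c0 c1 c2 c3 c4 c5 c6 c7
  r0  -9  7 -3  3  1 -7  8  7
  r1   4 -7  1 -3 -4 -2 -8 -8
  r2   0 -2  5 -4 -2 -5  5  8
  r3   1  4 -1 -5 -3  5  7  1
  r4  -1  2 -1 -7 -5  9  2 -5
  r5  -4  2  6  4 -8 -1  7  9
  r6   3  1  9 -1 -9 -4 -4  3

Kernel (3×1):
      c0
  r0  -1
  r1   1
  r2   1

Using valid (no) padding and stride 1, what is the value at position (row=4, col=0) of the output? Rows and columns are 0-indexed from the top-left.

0

The receptive field on the input at this output position is [-1 / -4 / 3]. Elementwise product with the kernel and sum: -1·-1 + -4·1 + 3·1.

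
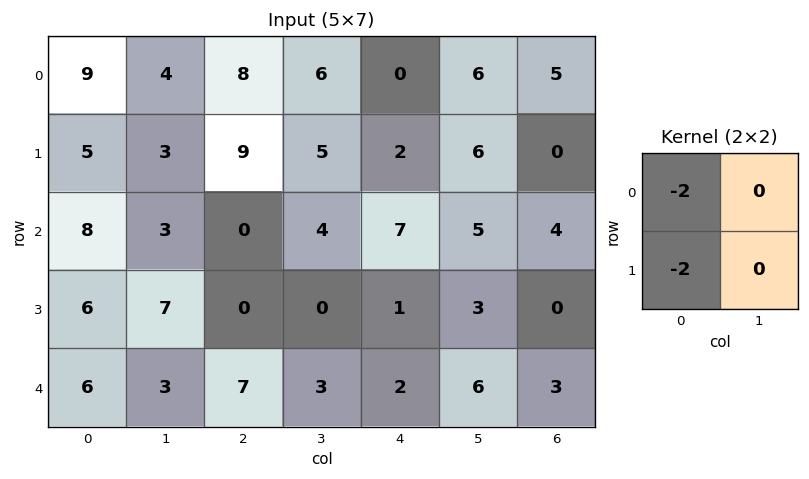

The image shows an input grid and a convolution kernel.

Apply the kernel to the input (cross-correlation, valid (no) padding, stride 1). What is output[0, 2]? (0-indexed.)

-34

The receptive field on the input at this output position is [8 6 / 9 5]. Elementwise product with the kernel and sum: 8·-2 + 9·-2.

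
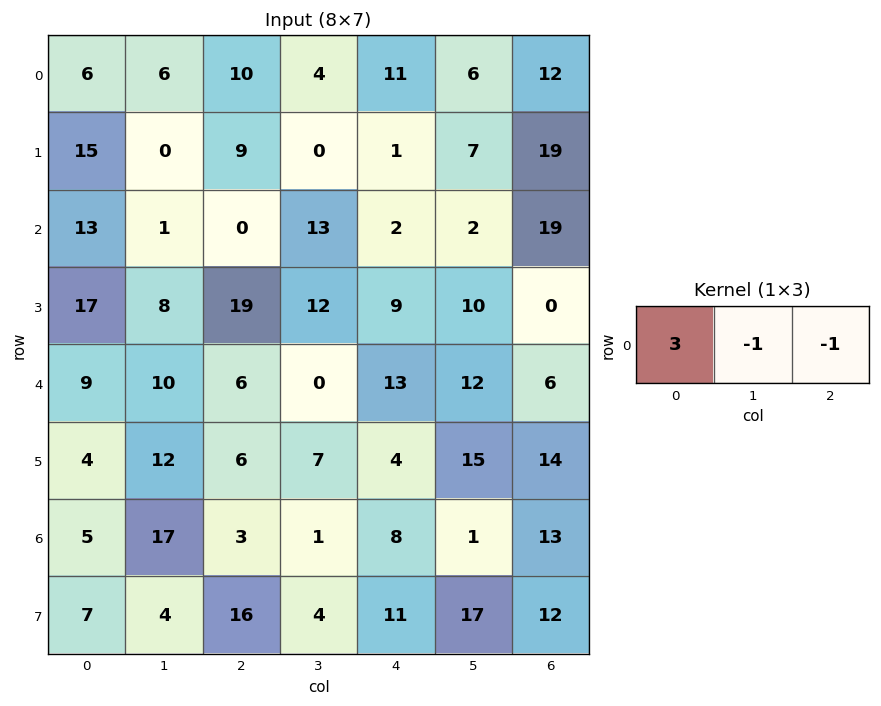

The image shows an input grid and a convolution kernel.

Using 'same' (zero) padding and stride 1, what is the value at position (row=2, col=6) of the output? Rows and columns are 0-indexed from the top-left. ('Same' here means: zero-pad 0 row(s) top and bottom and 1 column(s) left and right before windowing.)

-13

The receptive field on the zero-padded input at this output position is [2 19 0]. Elementwise product with the kernel and sum: 2·3 + 19·-1 + 0·-1.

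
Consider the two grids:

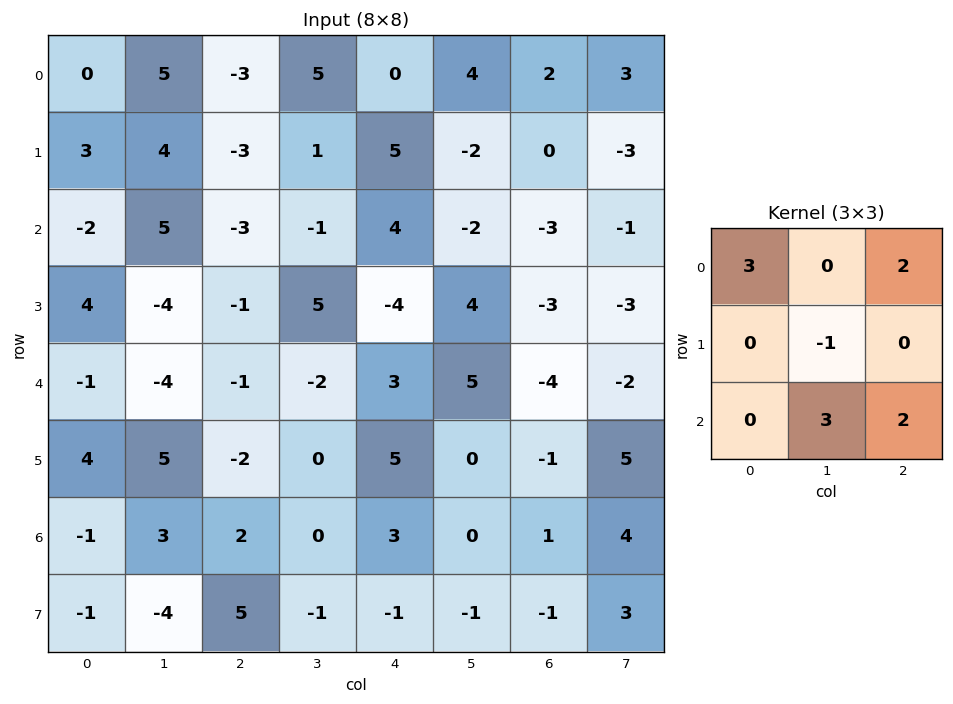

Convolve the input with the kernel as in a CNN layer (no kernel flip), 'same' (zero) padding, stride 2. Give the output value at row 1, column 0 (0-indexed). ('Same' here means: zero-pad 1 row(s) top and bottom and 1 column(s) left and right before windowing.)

14

The receptive field on the zero-padded input at this output position is [0 3 4 / 0 -2 5 / 0 4 -4]. Elementwise product with the kernel and sum: 0·3 + 4·2 + -2·-1 + 4·3 + -4·2.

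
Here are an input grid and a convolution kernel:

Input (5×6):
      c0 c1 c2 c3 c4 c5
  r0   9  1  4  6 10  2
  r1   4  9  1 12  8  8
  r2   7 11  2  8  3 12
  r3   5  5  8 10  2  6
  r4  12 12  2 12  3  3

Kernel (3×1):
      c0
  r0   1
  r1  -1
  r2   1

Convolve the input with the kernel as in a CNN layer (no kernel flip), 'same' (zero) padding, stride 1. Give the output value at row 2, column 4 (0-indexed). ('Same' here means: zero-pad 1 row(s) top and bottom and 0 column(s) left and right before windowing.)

7

The receptive field on the zero-padded input at this output position is [8 / 3 / 2]. Elementwise product with the kernel and sum: 8·1 + 3·-1 + 2·1.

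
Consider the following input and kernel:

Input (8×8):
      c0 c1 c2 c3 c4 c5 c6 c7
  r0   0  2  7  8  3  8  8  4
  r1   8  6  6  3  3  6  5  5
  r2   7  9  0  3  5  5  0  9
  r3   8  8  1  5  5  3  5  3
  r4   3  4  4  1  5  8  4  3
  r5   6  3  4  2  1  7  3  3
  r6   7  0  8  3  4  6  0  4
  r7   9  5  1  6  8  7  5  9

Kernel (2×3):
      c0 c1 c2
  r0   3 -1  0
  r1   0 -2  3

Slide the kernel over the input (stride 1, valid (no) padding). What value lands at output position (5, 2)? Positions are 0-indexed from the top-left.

16

The receptive field on the input at this output position is [4 2 1 / 8 3 4]. Elementwise product with the kernel and sum: 4·3 + 2·-1 + 3·-2 + 4·3.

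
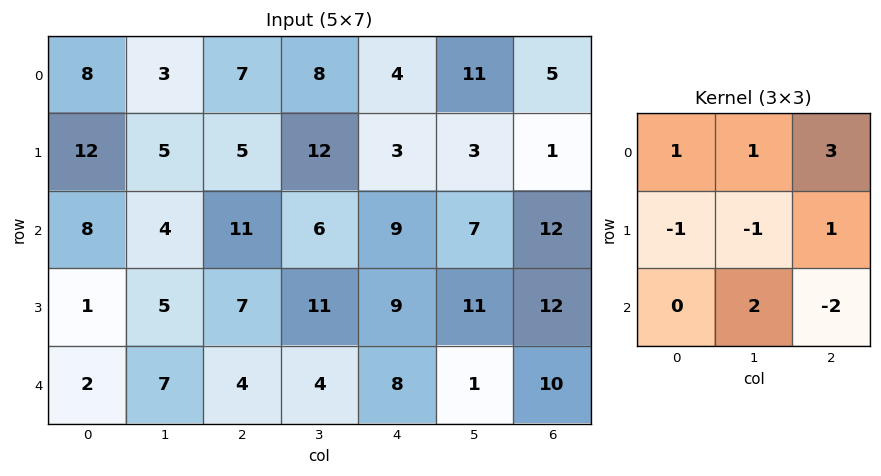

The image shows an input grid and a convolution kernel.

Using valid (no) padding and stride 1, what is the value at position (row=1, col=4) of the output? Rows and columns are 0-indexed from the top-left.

3

The receptive field on the input at this output position is [3 3 1 / 9 7 12 / 9 11 12]. Elementwise product with the kernel and sum: 3·1 + 3·1 + 1·3 + 9·-1 + 7·-1 + 12·1 + 11·2 + 12·-2.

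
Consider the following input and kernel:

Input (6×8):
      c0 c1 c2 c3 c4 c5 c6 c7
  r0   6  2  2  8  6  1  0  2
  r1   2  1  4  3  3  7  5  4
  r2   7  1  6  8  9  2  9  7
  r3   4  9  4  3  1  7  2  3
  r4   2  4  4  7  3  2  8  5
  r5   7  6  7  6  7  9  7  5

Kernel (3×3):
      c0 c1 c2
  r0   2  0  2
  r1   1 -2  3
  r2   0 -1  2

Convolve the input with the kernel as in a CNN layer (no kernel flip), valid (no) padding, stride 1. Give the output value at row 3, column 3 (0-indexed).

The receptive field on the input at this output position is [3 1 7 / 7 3 2 / 6 7 9]. Elementwise product with the kernel and sum: 3·2 + 7·2 + 7·1 + 3·-2 + 2·3 + 7·-1 + 9·2.

38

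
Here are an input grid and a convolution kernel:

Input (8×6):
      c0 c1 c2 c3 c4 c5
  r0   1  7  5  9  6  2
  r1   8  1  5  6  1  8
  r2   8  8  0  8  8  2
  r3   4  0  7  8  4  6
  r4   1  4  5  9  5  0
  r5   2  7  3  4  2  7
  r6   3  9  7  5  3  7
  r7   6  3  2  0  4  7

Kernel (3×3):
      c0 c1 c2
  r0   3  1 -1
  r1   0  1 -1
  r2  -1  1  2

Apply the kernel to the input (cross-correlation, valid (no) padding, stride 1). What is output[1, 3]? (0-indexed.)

25

The receptive field on the input at this output position is [6 1 8 / 8 8 2 / 8 4 6]. Elementwise product with the kernel and sum: 6·3 + 1·1 + 8·-1 + 8·1 + 2·-1 + 8·-1 + 4·1 + 6·2.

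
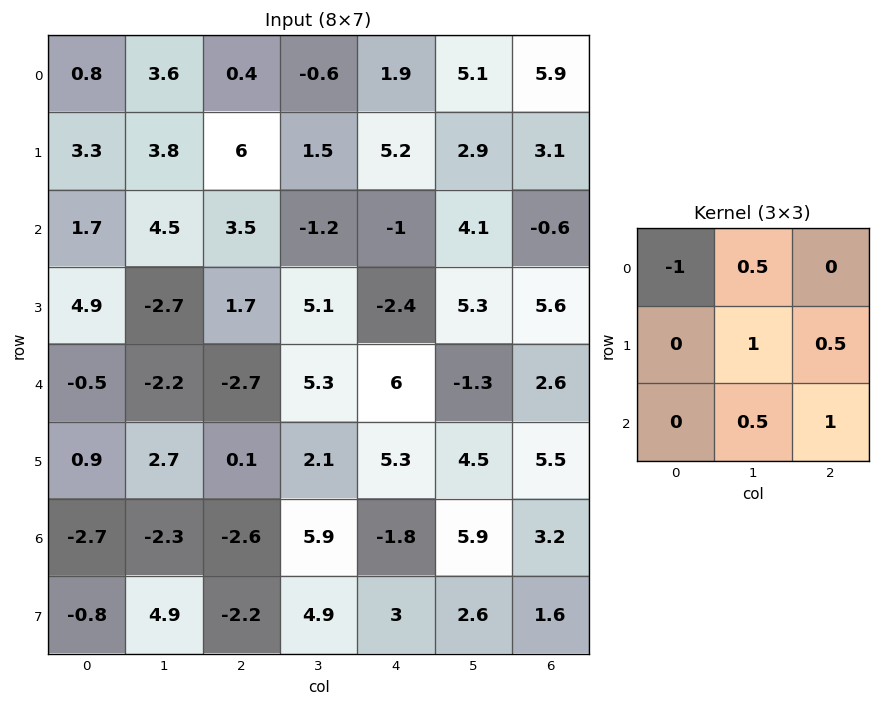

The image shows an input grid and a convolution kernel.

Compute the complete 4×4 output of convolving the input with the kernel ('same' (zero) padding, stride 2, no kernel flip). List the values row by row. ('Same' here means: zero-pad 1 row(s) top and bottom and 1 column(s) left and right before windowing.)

Output[0,0]: The receptive field on the zero-padded input at this output position is [0 0 0 / 0 0.8 3.6 / 0 3.3 3.8]. Elementwise product with the kernel and sum: 0·-1 + 0·0.5 + 0.8·1 + 3.6·0.5 + 3.3·0.5 + 3.8·1.
Output[0,1]: The receptive field on the zero-padded input at this output position is [0 0 0 / 3.6 0.4 -0.6 / 3.8 6 1.5]. Elementwise product with the kernel and sum: 0·-1 + 0·0.5 + 0.4·1 + -0.6·0.5 + 6·0.5 + 1.5·1.

8.05 4.6 9.95 7.45
5.35 8.05 6.25 0.85
4 5.65 6.2 2.85
1.1 1.5 5.8 2.25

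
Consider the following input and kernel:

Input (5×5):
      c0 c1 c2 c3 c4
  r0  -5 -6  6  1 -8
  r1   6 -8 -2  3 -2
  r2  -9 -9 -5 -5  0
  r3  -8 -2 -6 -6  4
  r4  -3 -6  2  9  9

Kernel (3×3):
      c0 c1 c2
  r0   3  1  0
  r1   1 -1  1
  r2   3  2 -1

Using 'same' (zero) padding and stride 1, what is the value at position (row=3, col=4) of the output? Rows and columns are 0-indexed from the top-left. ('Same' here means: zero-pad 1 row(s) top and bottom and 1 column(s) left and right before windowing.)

20

The receptive field on the zero-padded input at this output position is [-5 0 0 / -6 4 0 / 9 9 0]. Elementwise product with the kernel and sum: -5·3 + 0·1 + -6·1 + 4·-1 + 0·1 + 9·3 + 9·2 + 0·-1.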